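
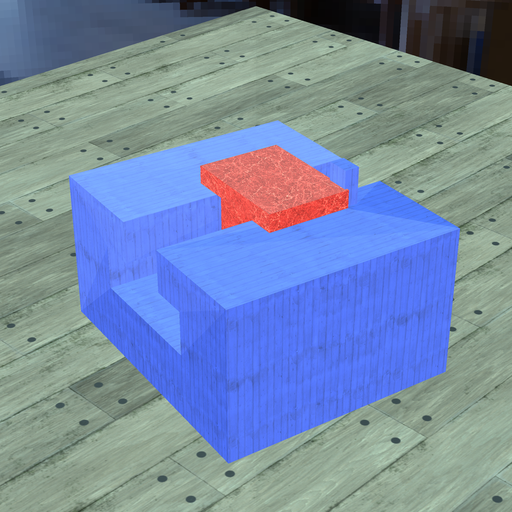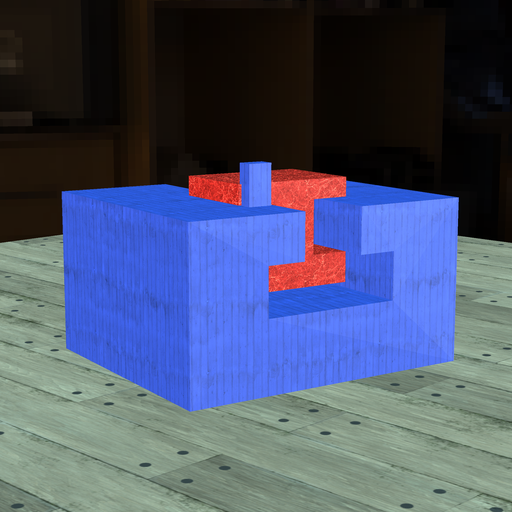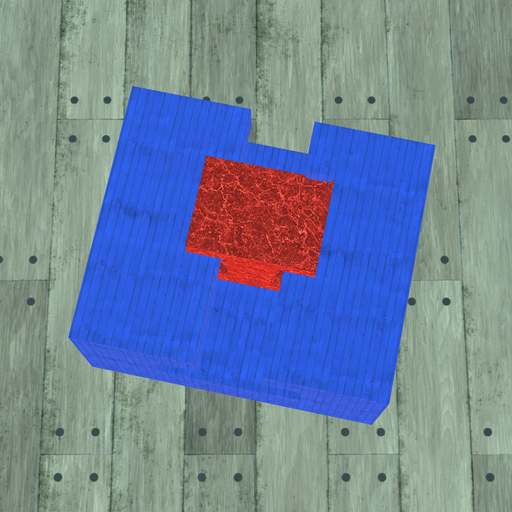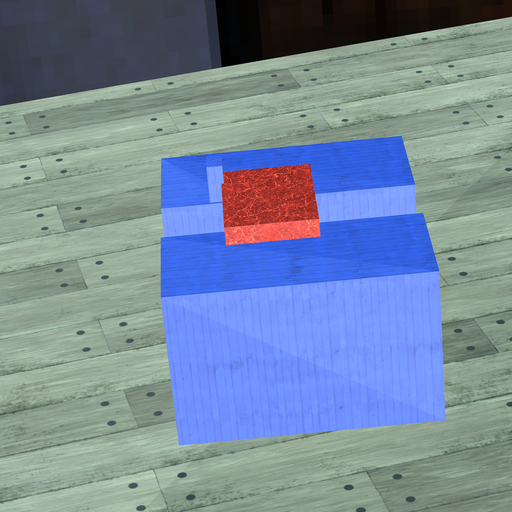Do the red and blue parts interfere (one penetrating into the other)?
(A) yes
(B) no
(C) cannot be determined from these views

(A) yes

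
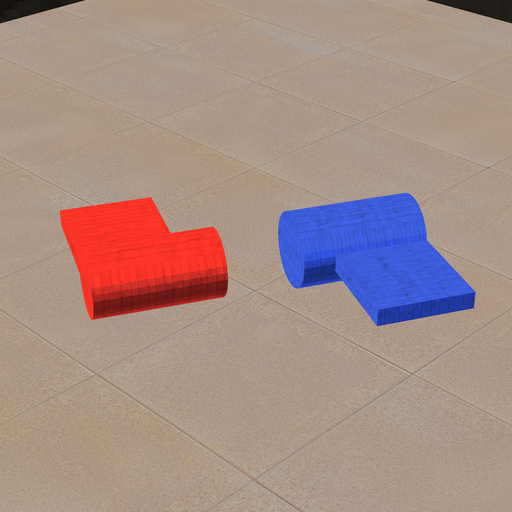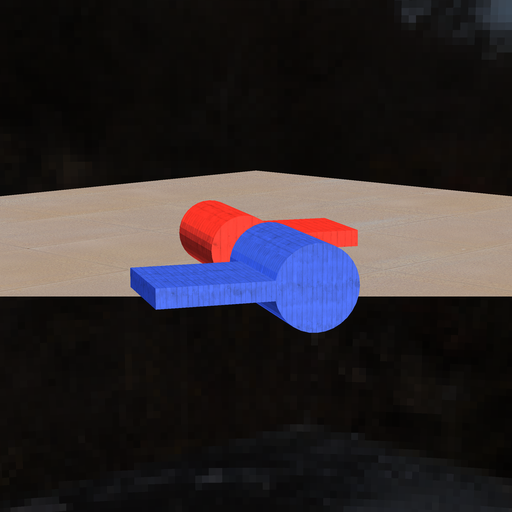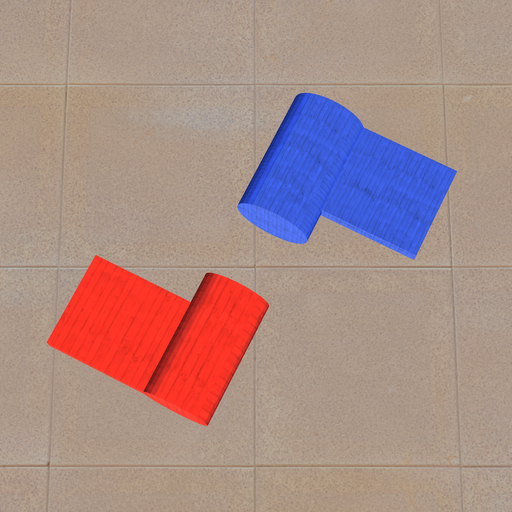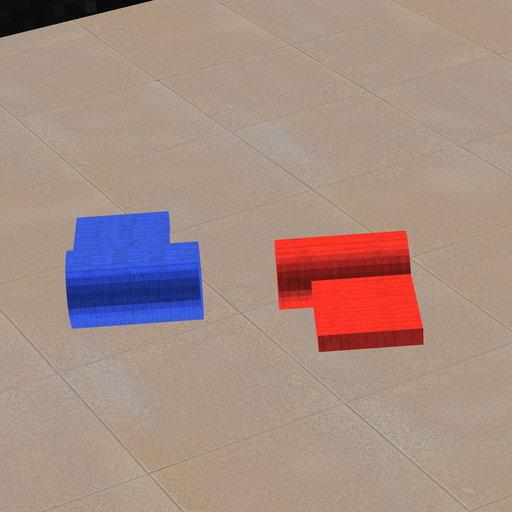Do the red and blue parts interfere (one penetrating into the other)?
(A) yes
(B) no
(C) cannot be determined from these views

(B) no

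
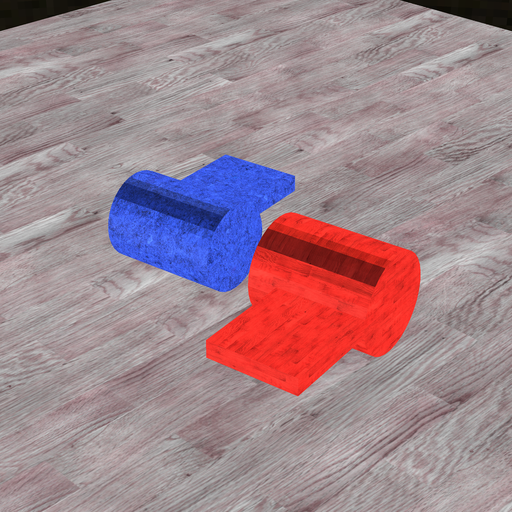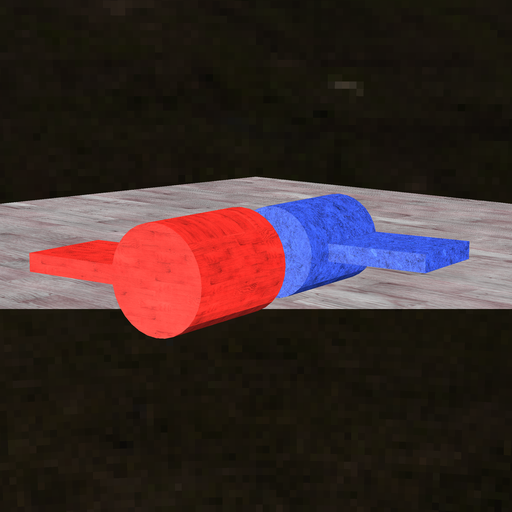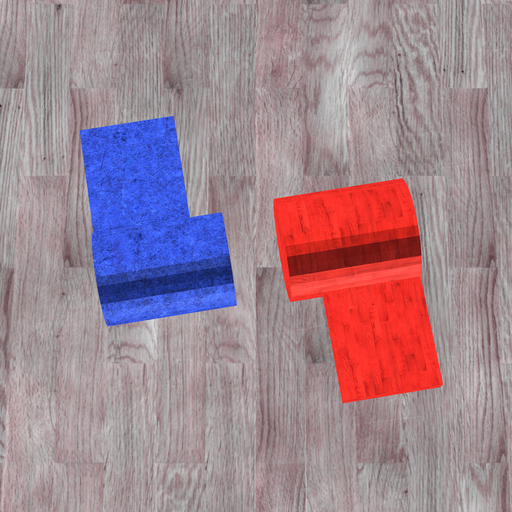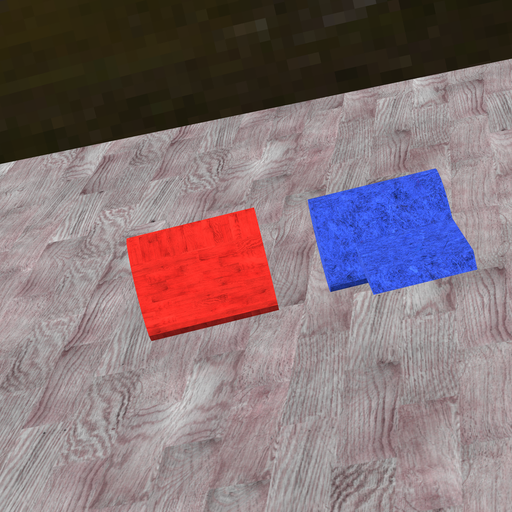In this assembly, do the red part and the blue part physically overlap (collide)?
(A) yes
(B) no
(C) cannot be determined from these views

(B) no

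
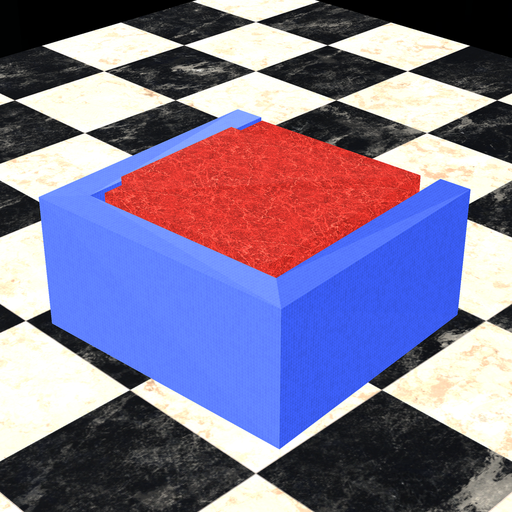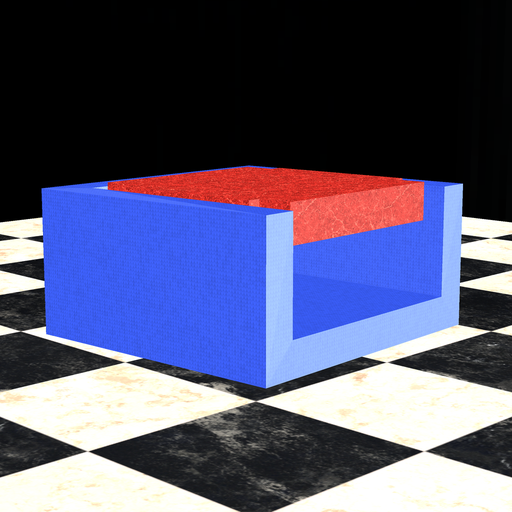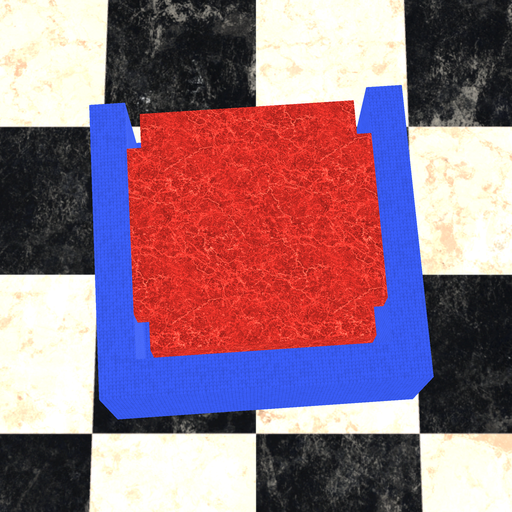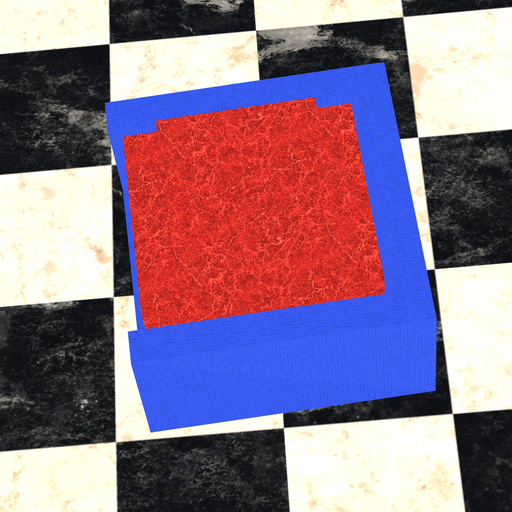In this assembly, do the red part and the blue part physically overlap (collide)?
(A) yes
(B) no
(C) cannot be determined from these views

(B) no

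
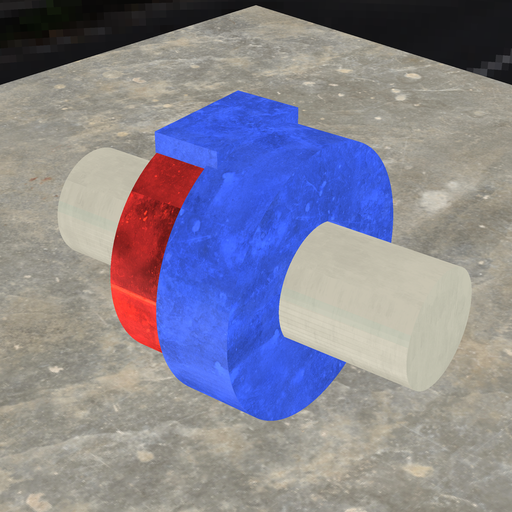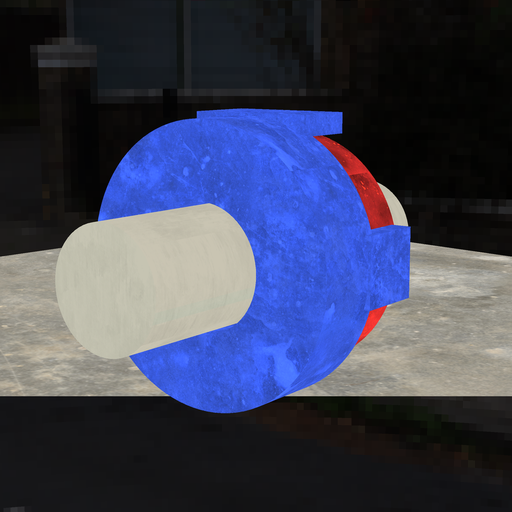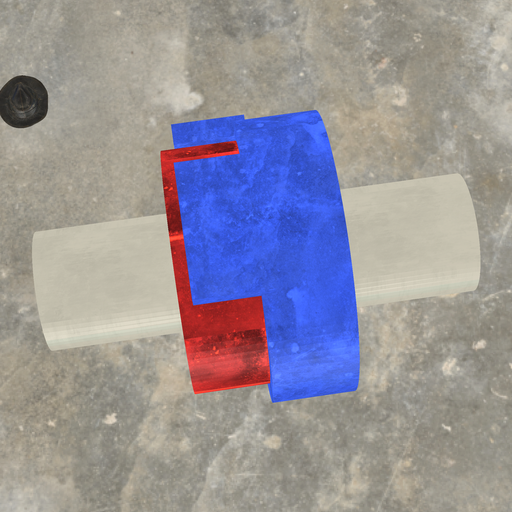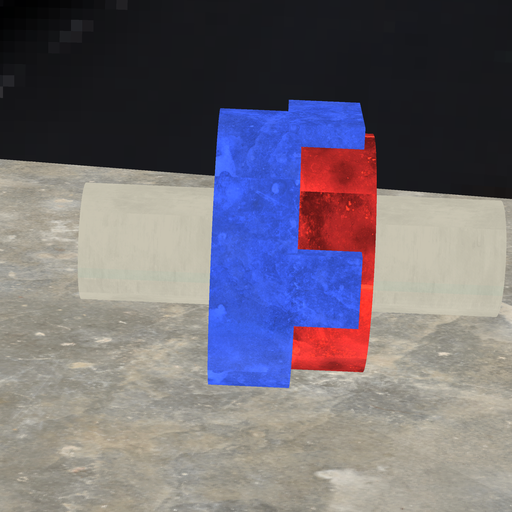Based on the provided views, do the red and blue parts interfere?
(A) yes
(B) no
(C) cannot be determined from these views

(A) yes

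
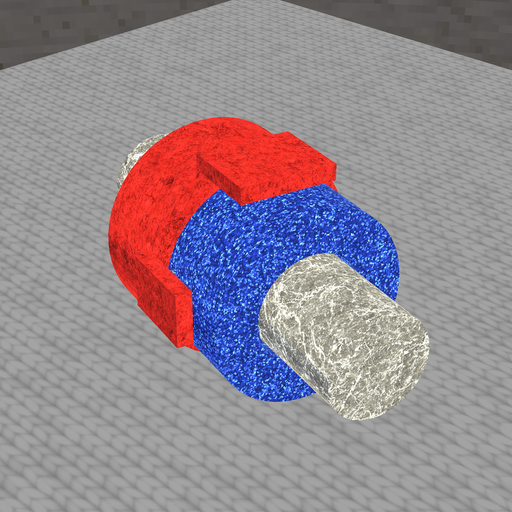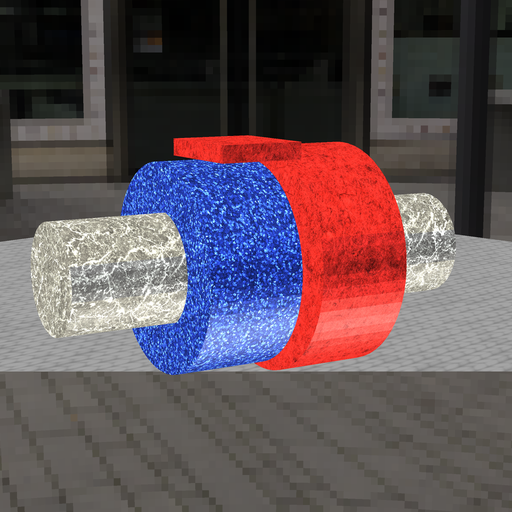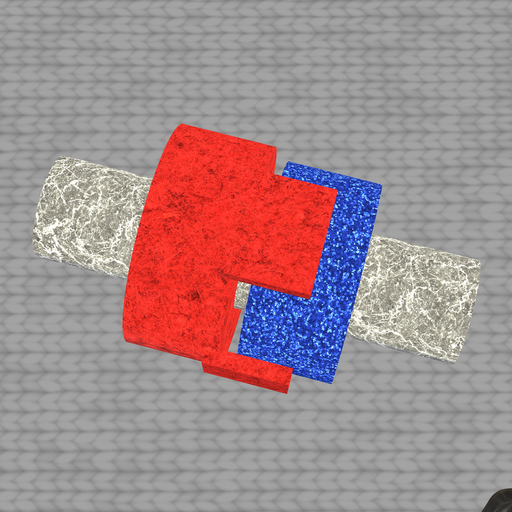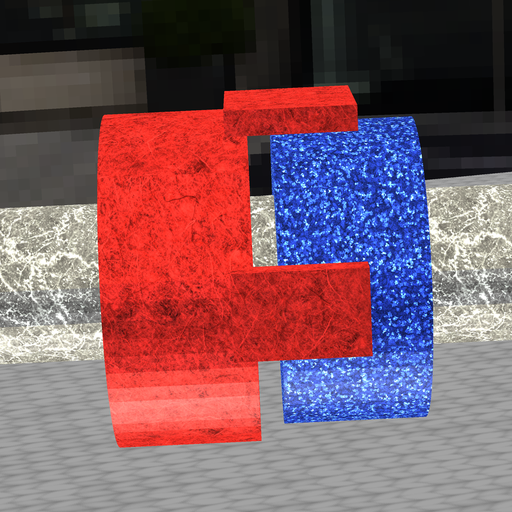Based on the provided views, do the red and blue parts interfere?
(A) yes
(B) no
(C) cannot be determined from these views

(B) no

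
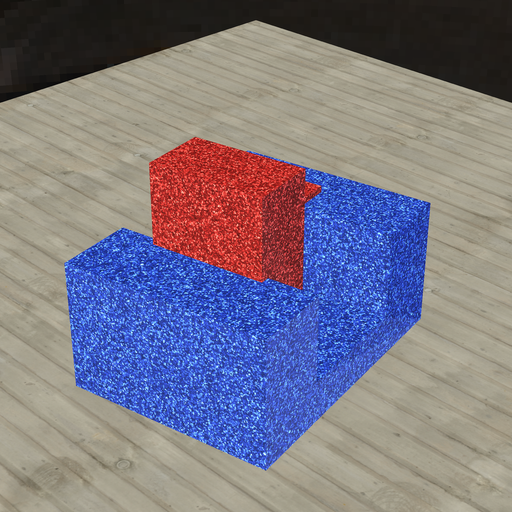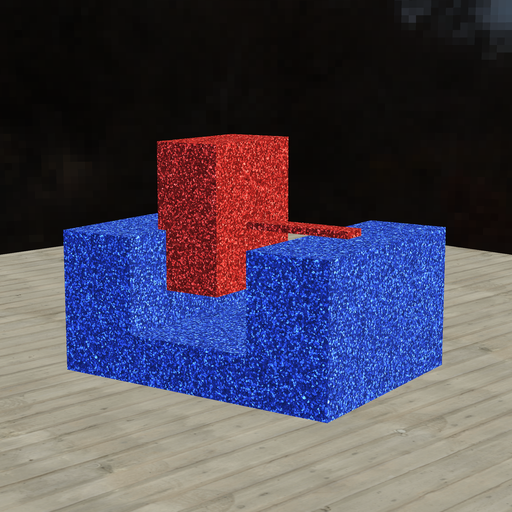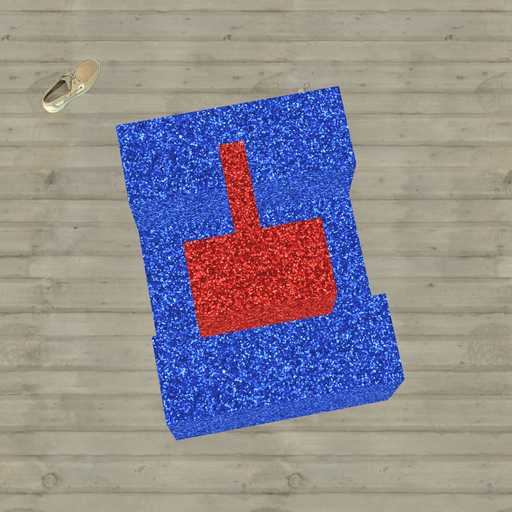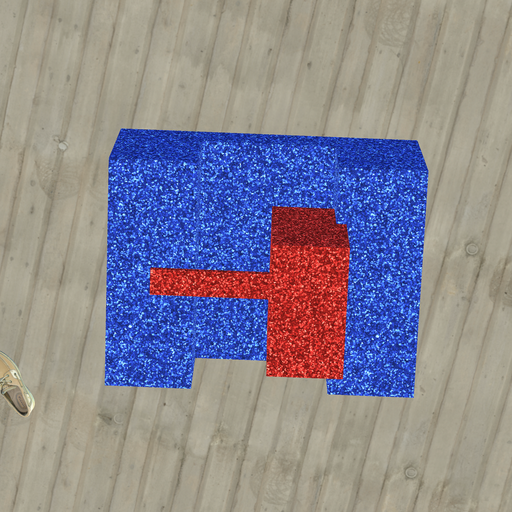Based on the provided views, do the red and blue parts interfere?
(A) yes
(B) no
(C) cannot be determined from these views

(A) yes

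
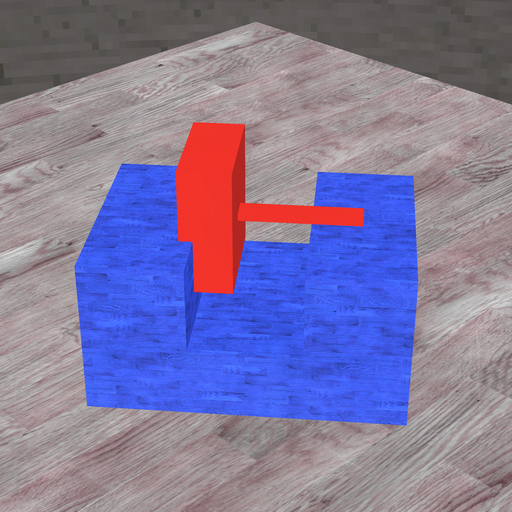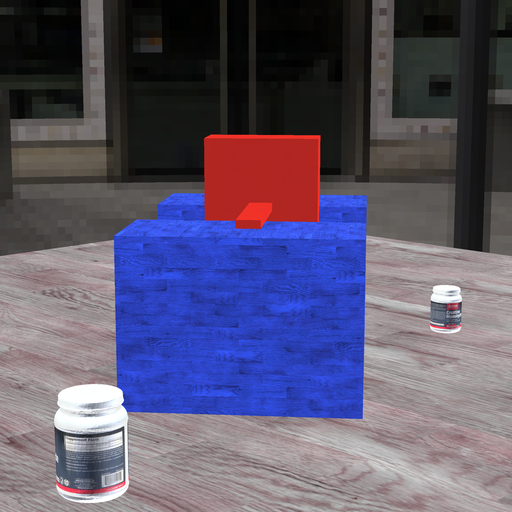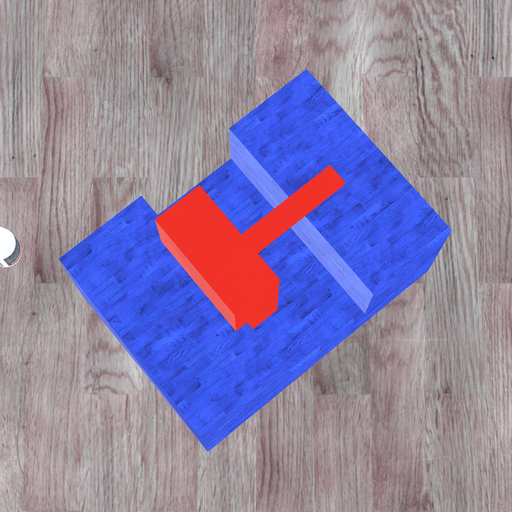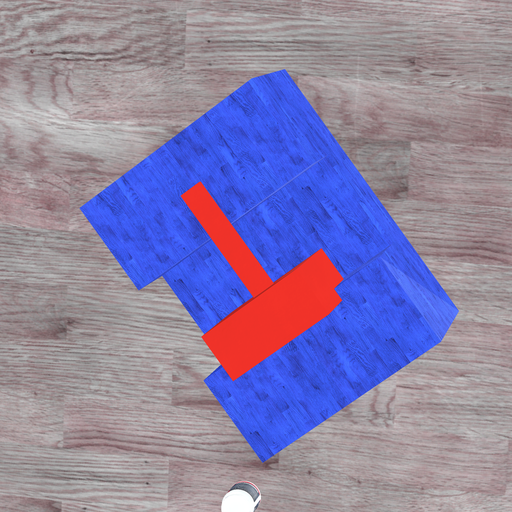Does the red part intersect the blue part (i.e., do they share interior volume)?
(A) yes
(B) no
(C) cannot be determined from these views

(A) yes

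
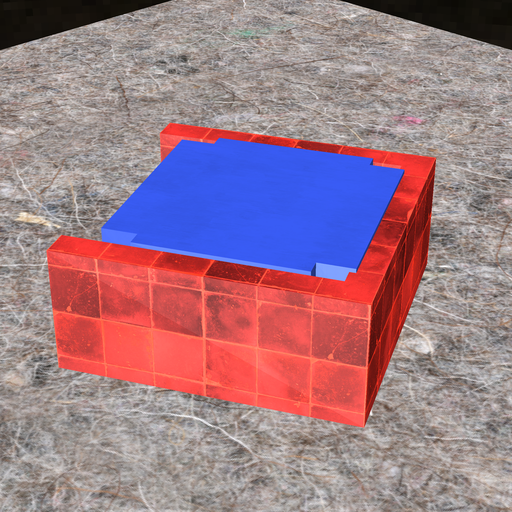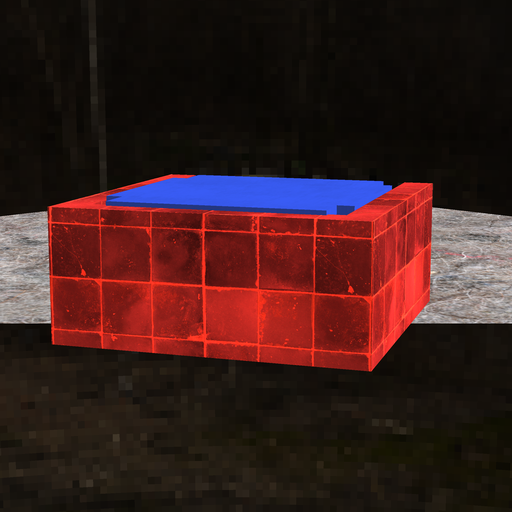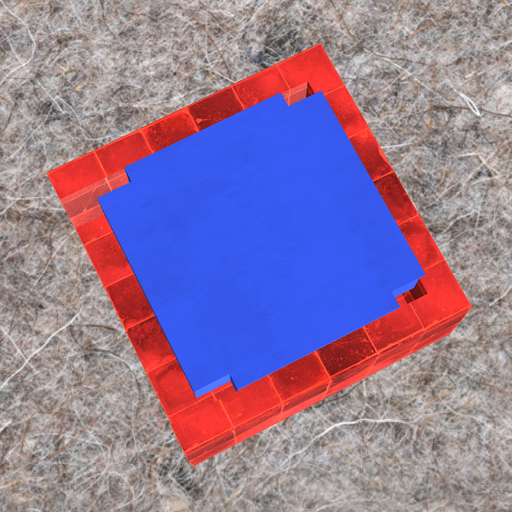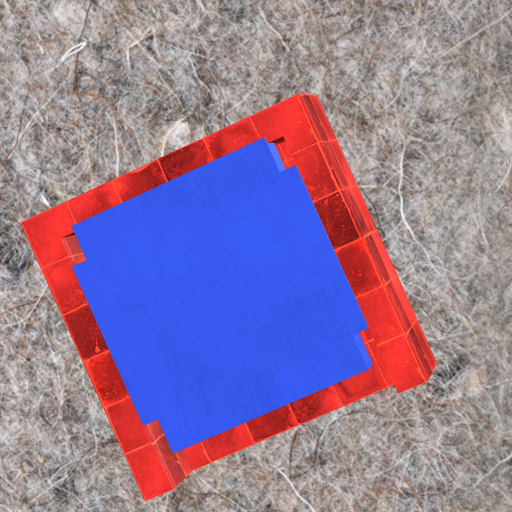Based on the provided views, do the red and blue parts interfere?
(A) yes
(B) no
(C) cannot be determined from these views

(A) yes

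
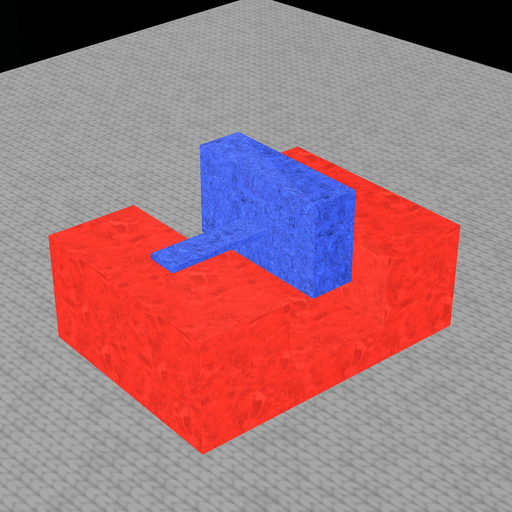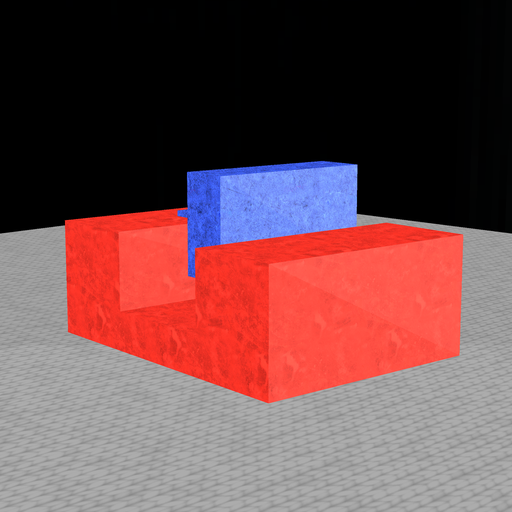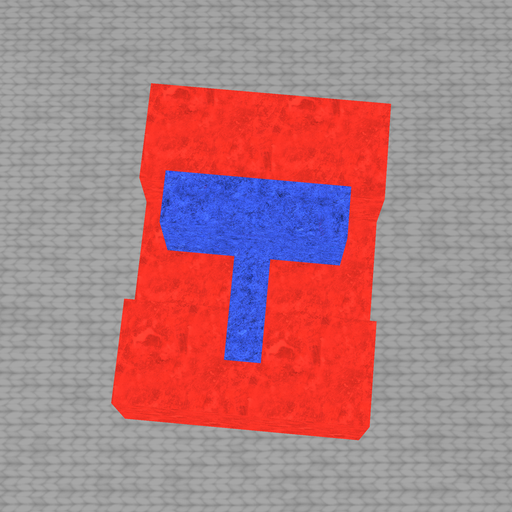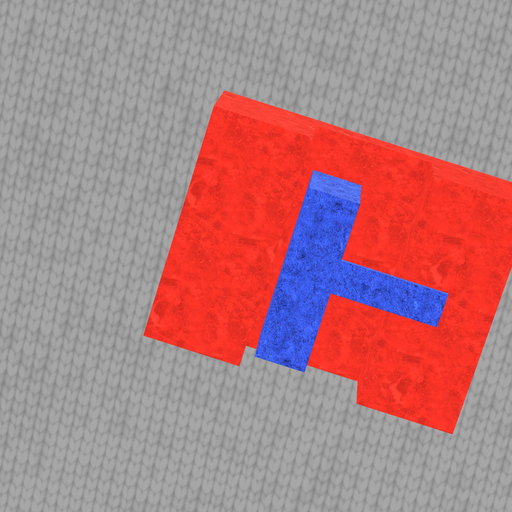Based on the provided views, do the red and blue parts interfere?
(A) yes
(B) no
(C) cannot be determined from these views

(B) no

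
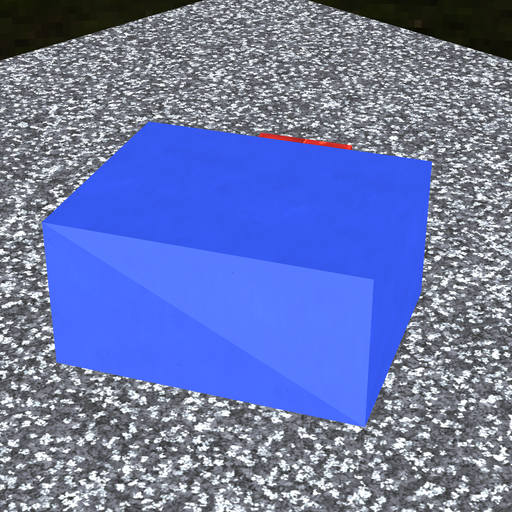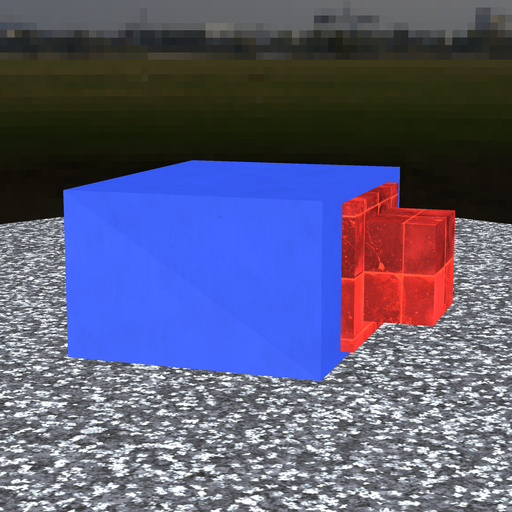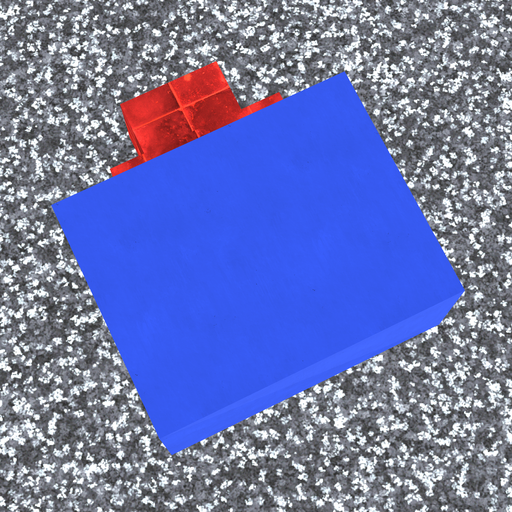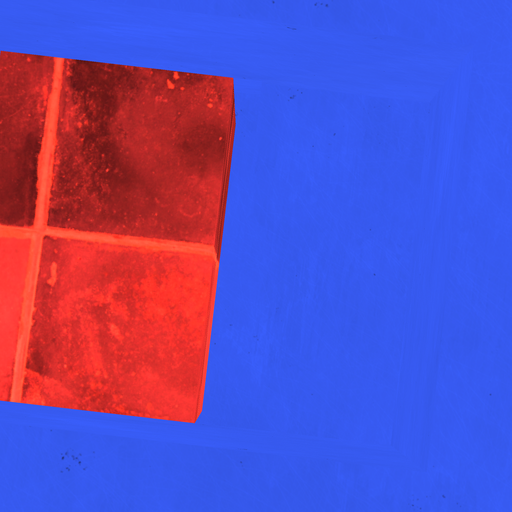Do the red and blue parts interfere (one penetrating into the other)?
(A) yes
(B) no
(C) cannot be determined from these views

(B) no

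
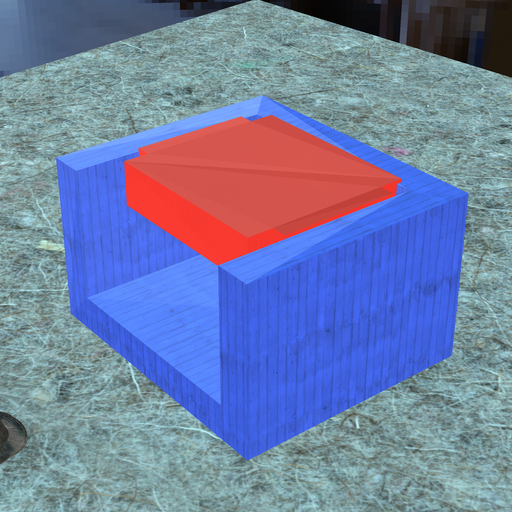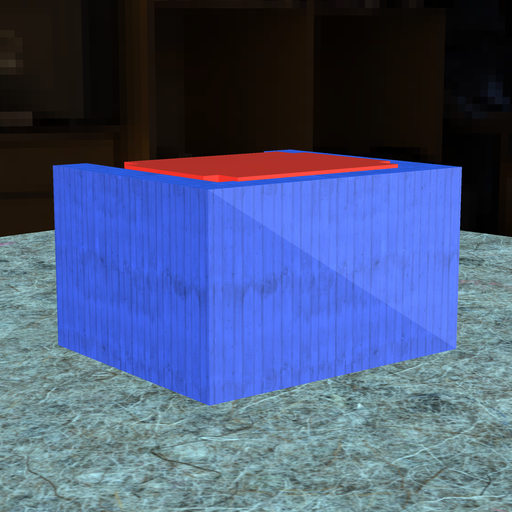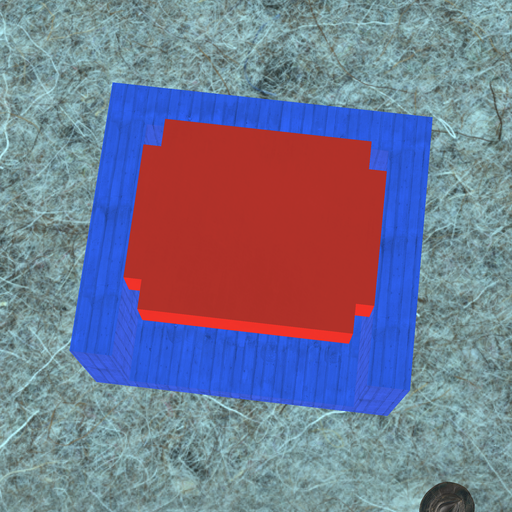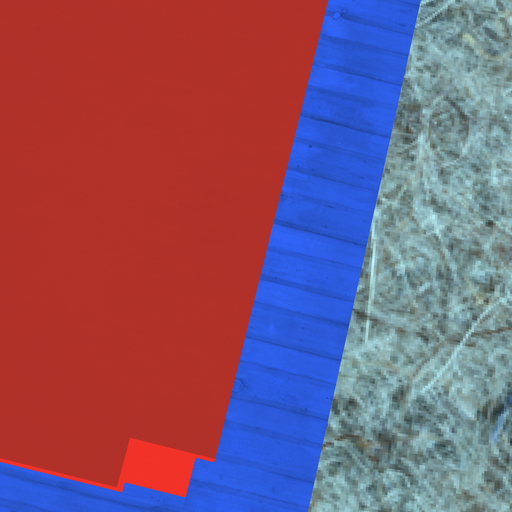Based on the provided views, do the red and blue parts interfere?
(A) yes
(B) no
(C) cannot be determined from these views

(A) yes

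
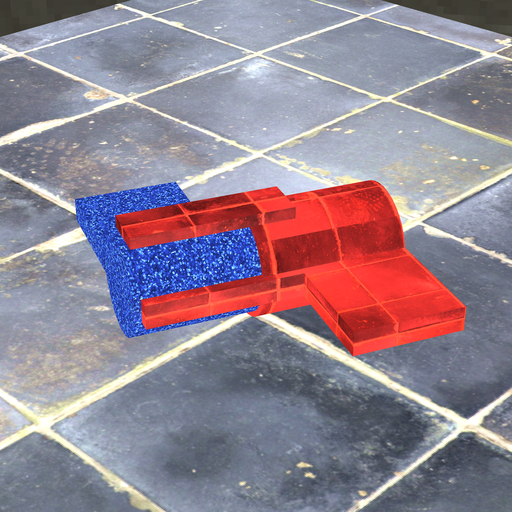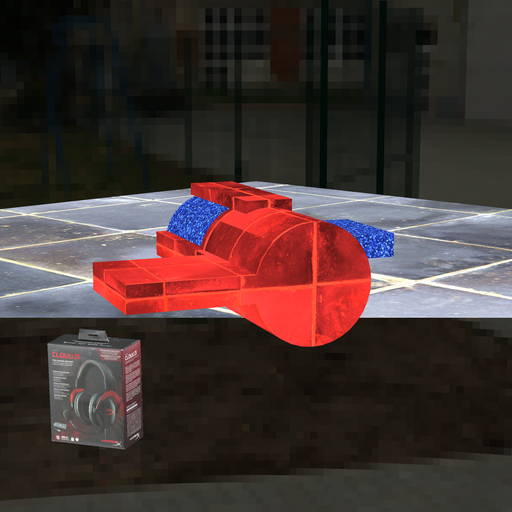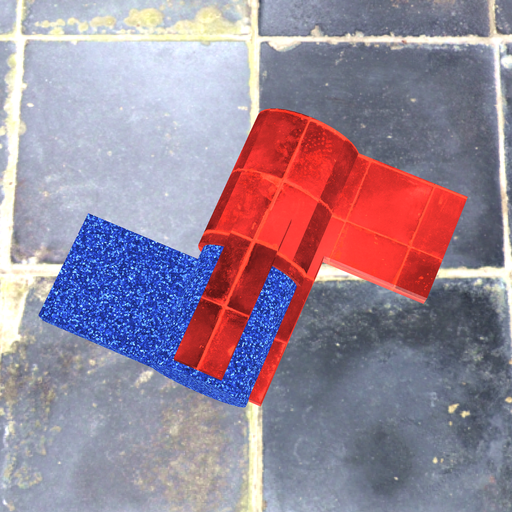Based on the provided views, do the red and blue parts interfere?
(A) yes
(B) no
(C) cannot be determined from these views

(A) yes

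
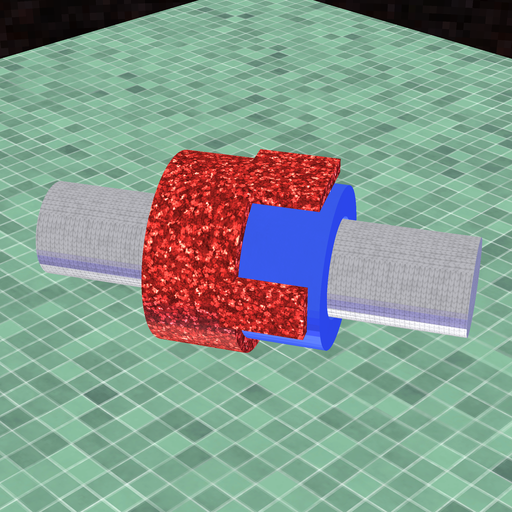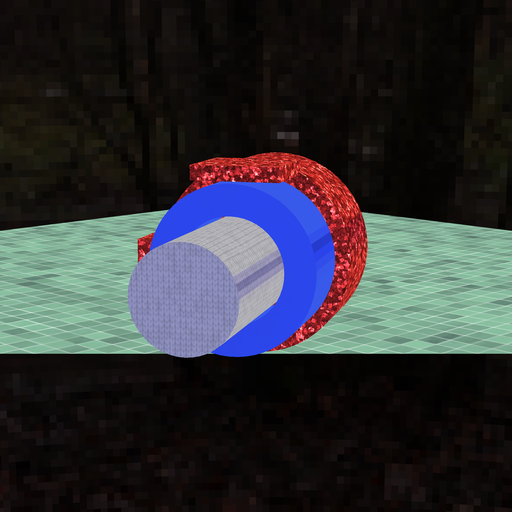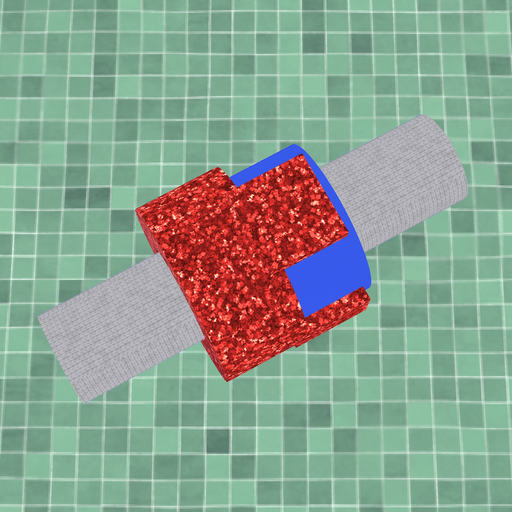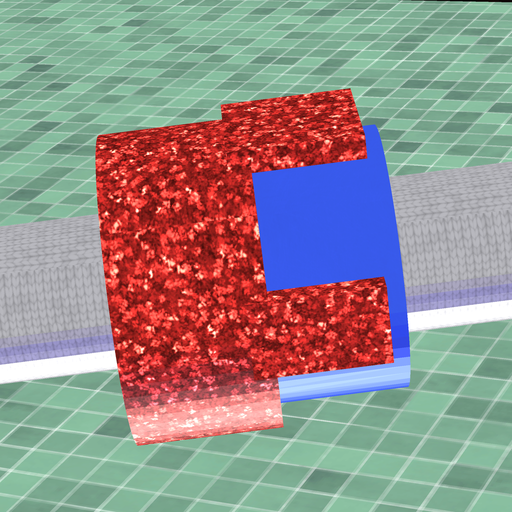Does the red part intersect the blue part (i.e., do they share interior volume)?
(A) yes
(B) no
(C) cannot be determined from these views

(A) yes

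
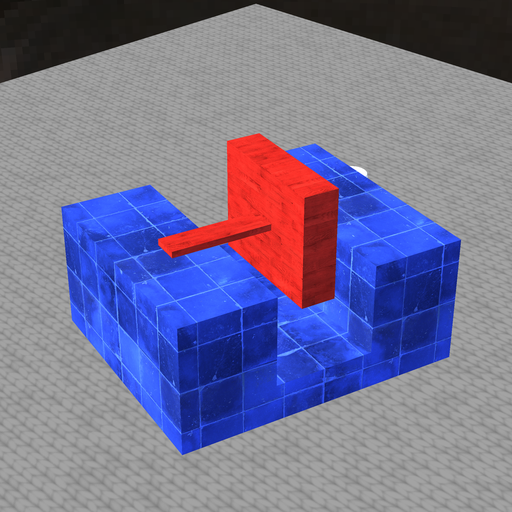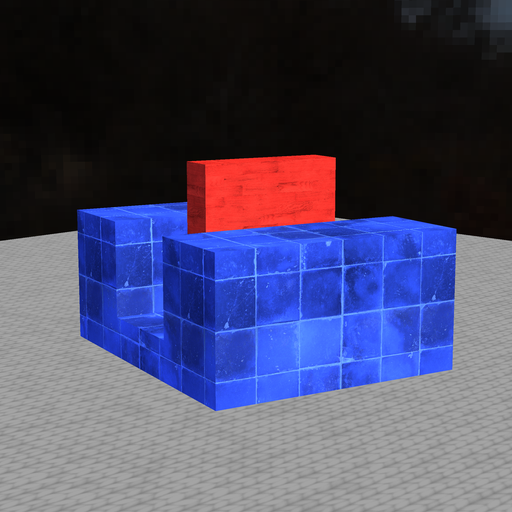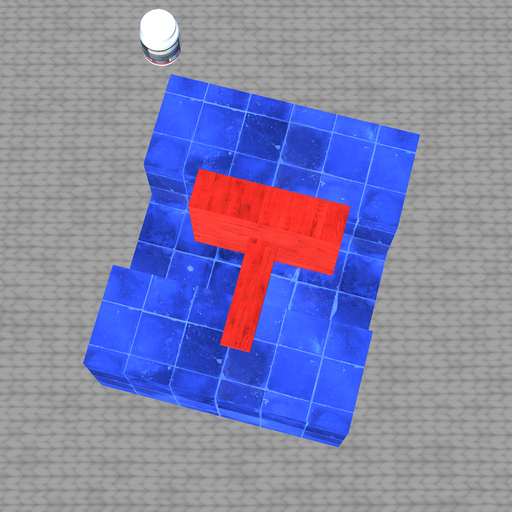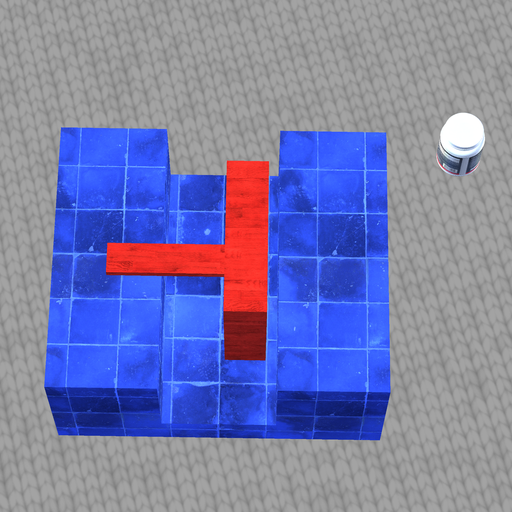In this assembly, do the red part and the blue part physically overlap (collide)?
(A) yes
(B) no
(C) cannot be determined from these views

(B) no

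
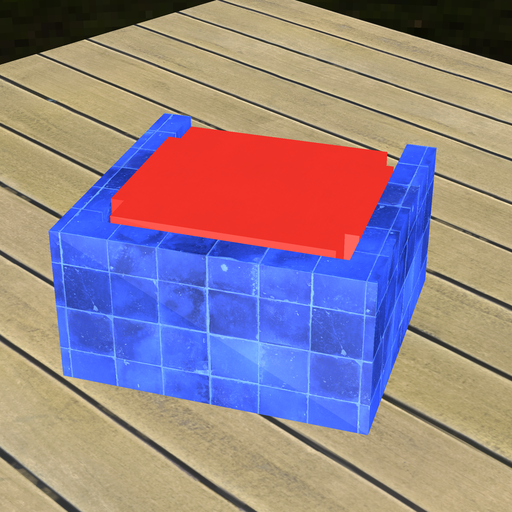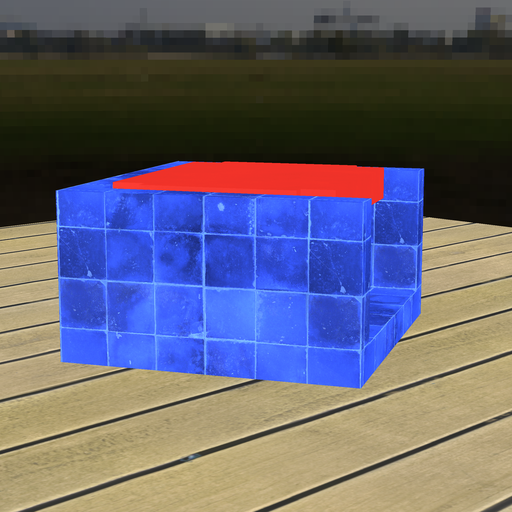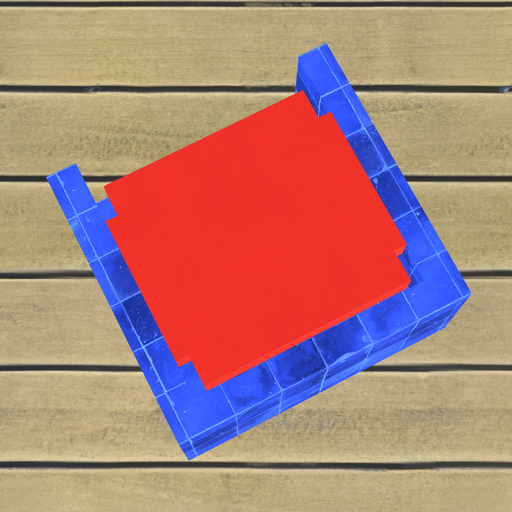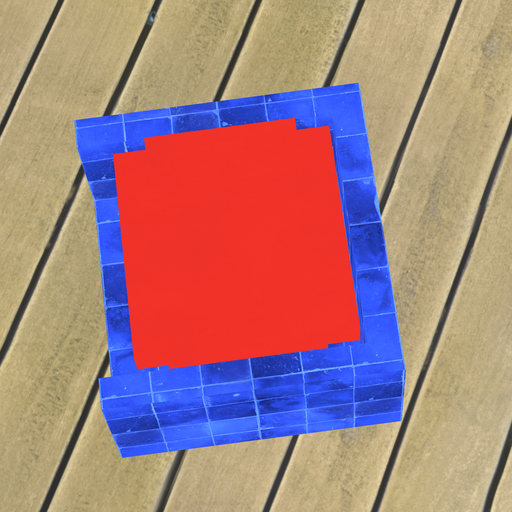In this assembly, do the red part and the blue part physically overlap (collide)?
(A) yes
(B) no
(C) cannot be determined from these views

(B) no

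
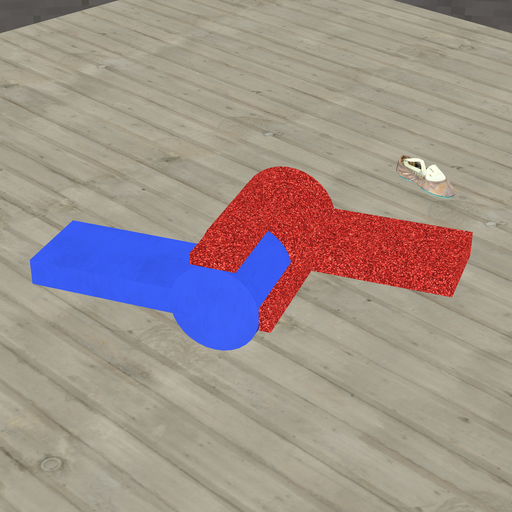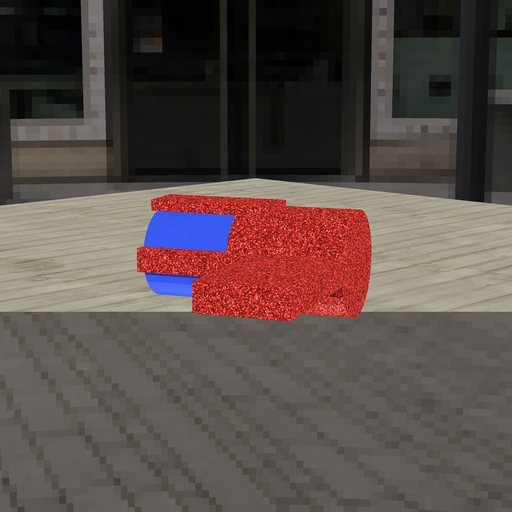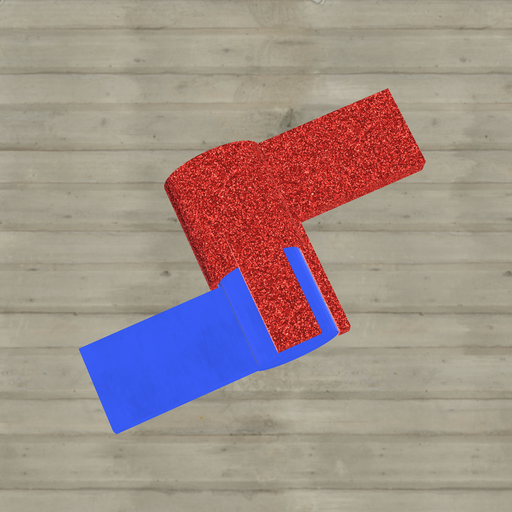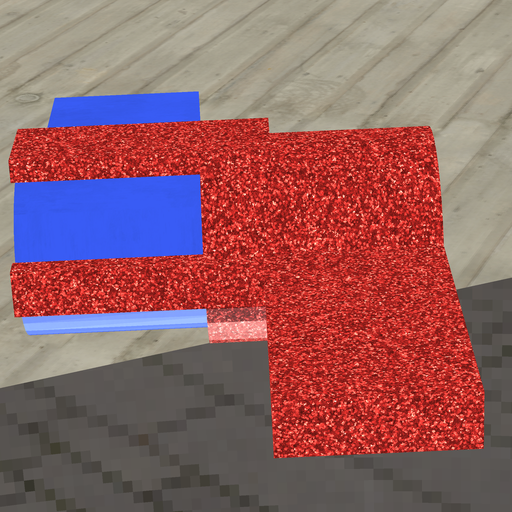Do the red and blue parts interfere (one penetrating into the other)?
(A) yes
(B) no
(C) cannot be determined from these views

(A) yes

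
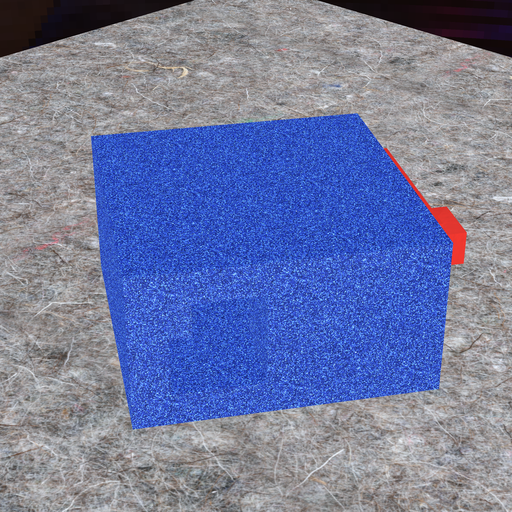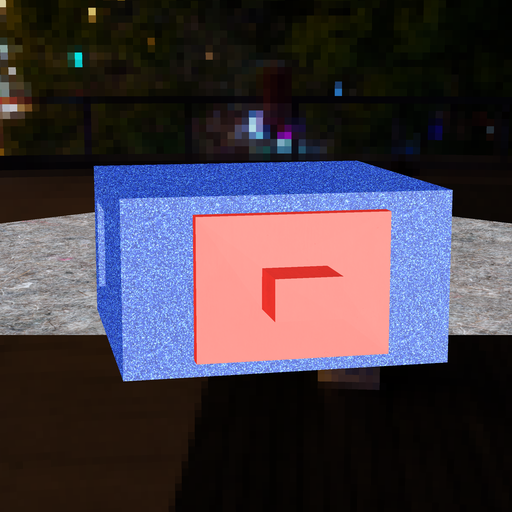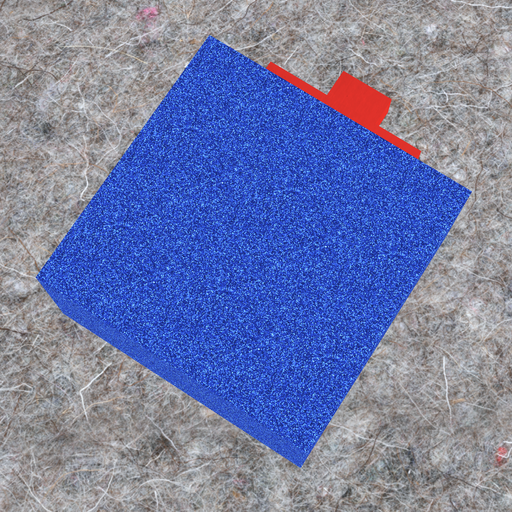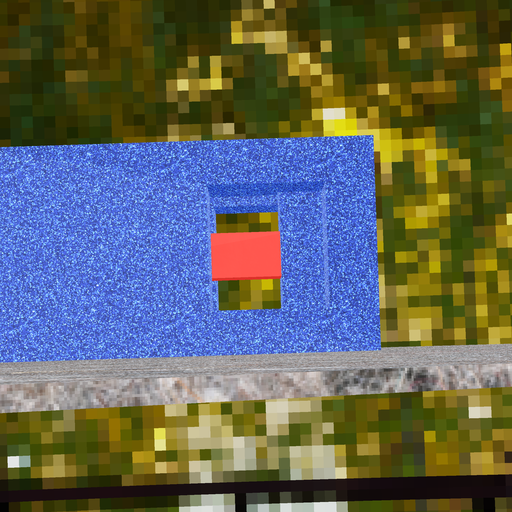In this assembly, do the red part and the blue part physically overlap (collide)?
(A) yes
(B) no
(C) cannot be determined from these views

(A) yes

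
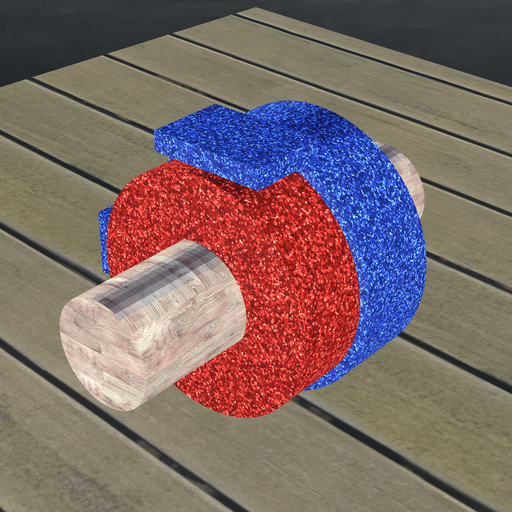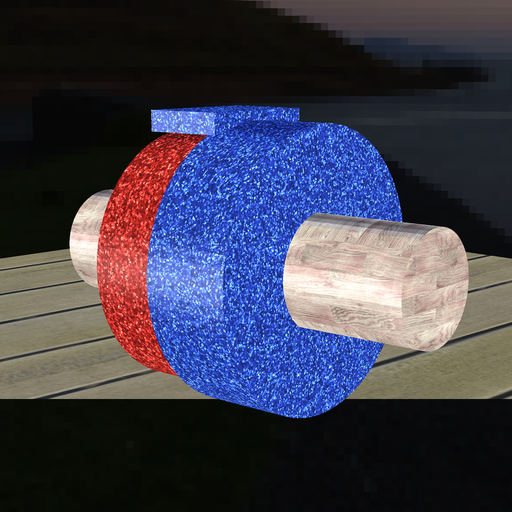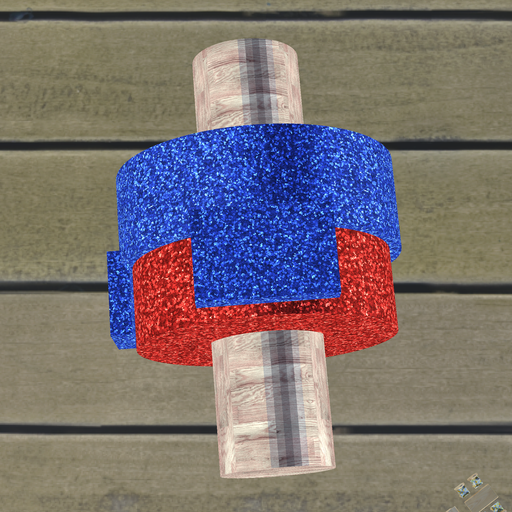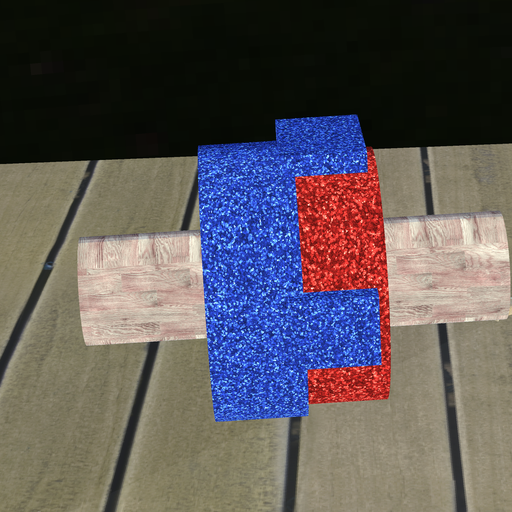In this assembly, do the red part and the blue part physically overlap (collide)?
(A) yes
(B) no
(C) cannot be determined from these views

(A) yes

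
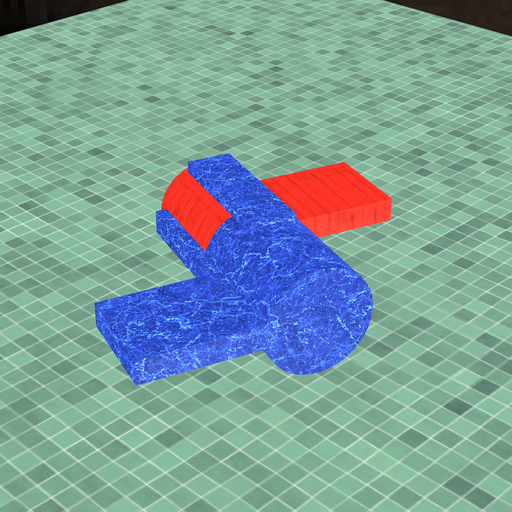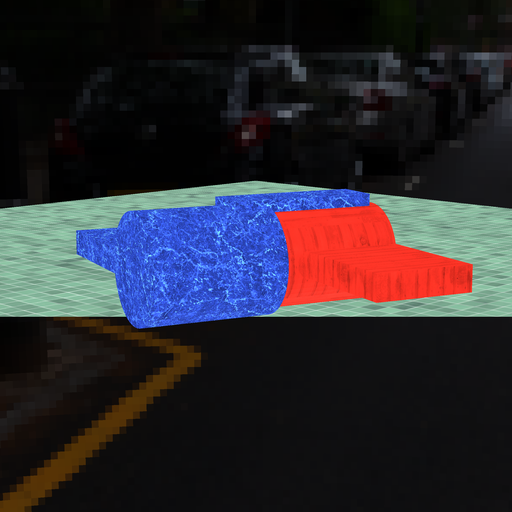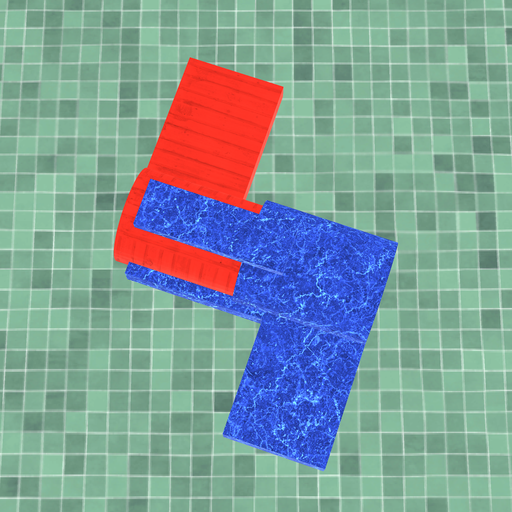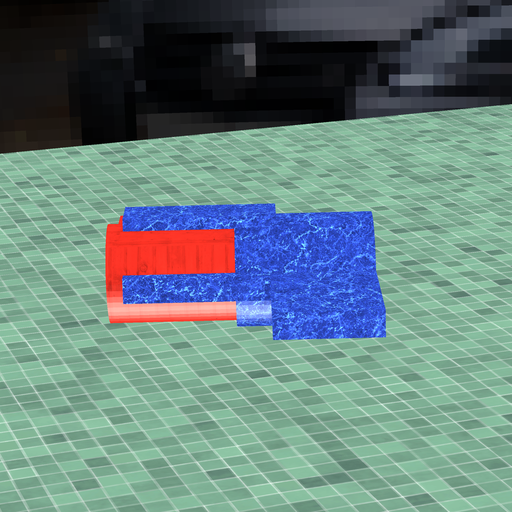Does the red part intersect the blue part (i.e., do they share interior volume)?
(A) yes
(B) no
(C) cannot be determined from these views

(A) yes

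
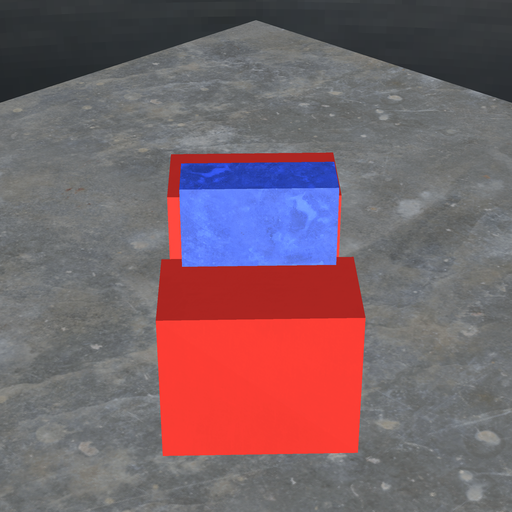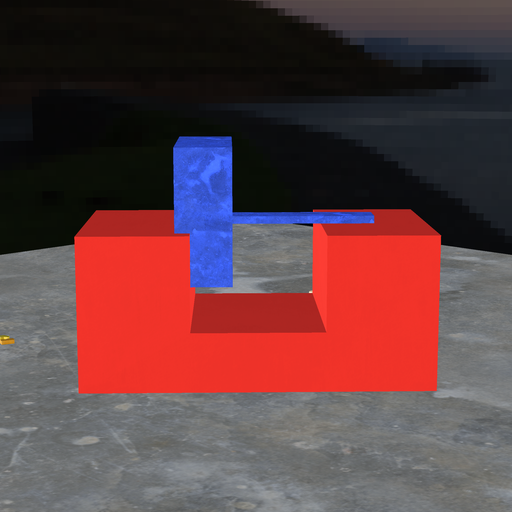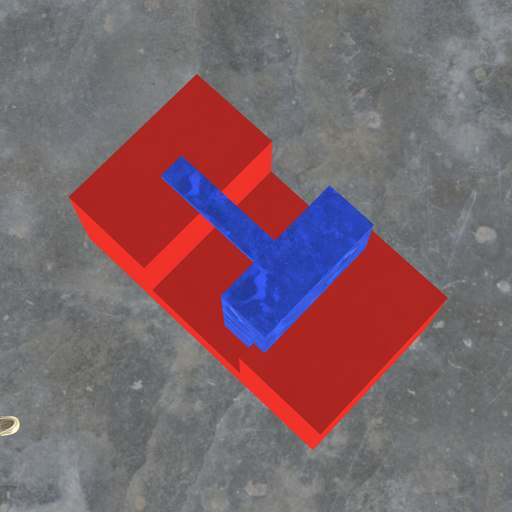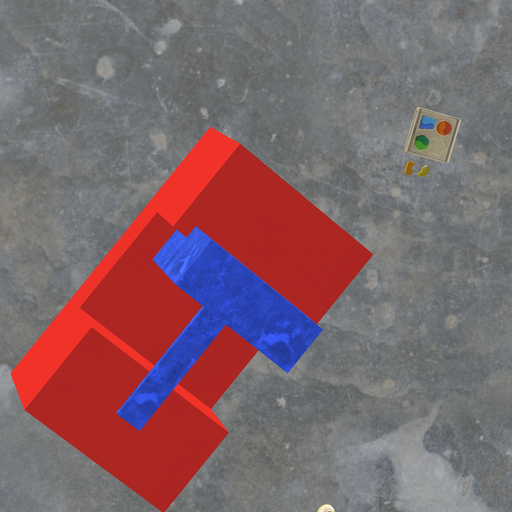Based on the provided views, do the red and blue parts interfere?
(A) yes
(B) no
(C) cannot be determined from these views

(A) yes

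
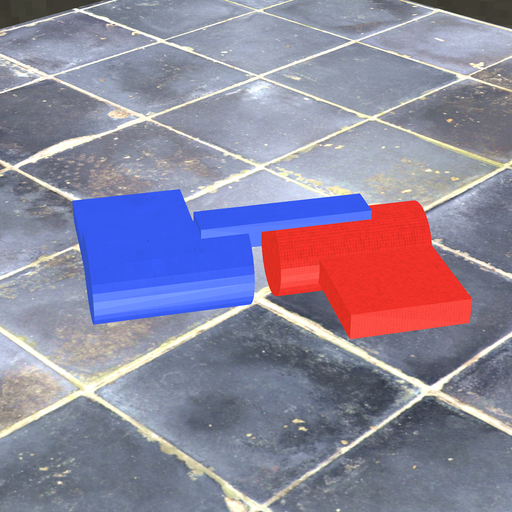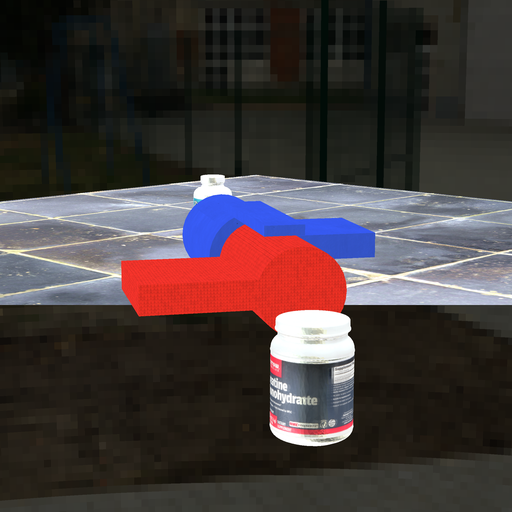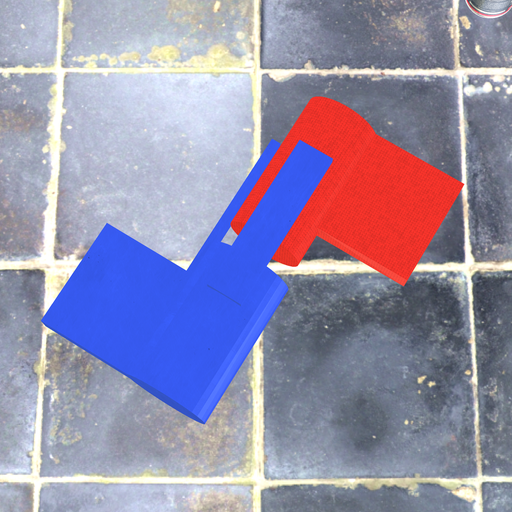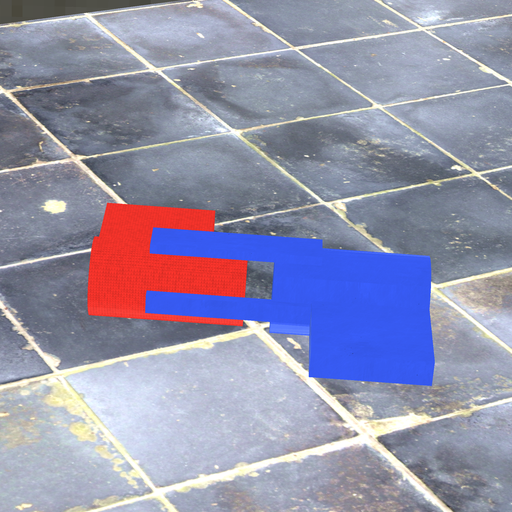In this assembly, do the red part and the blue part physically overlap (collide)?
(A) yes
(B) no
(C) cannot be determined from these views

(B) no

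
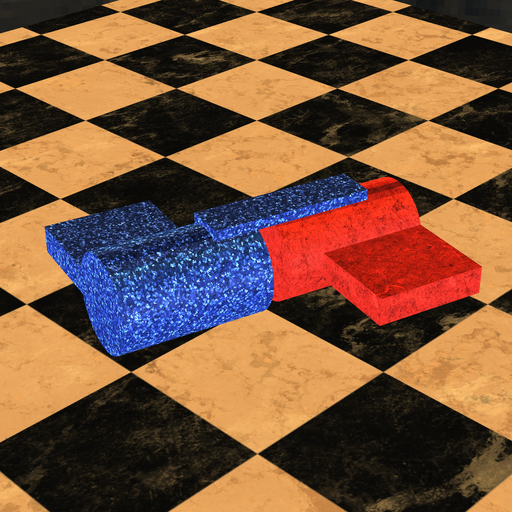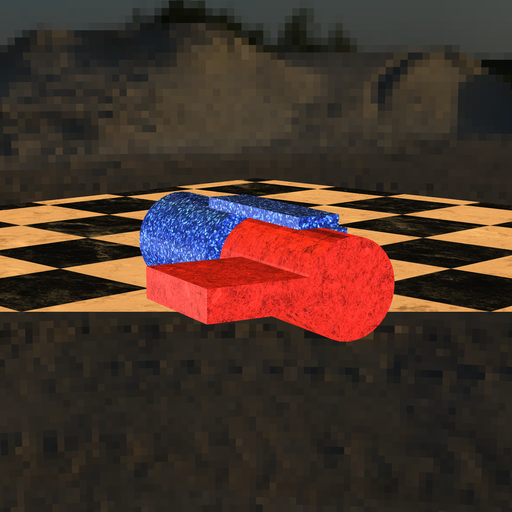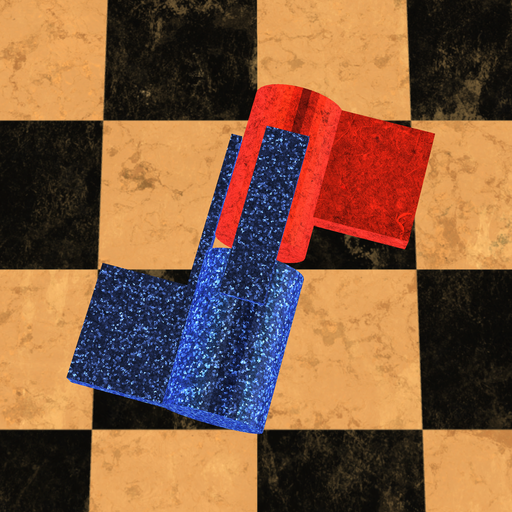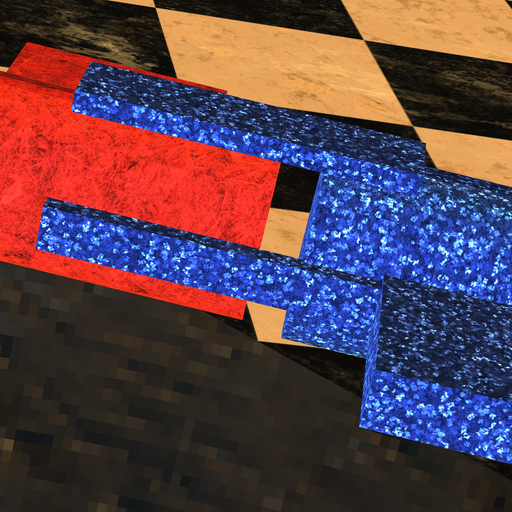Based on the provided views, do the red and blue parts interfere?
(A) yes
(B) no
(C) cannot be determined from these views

(B) no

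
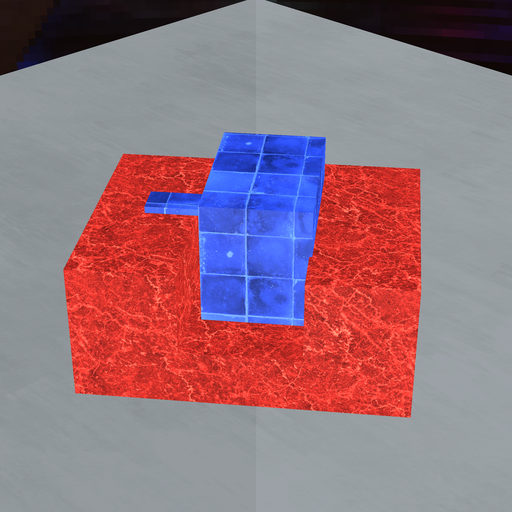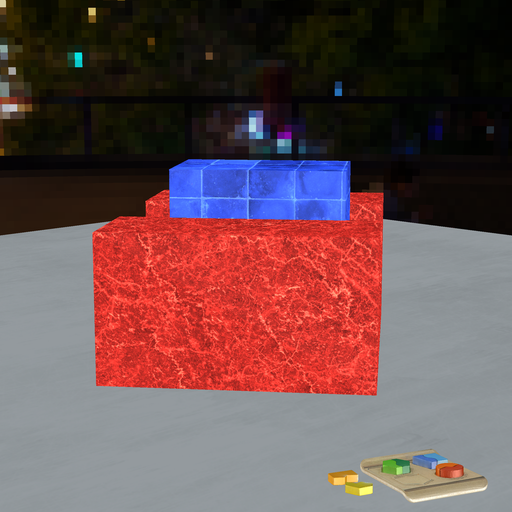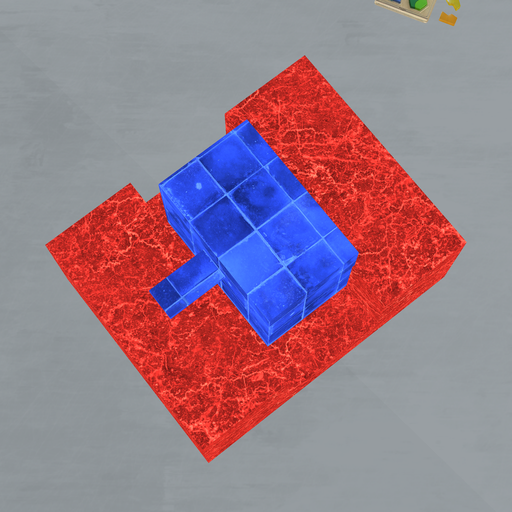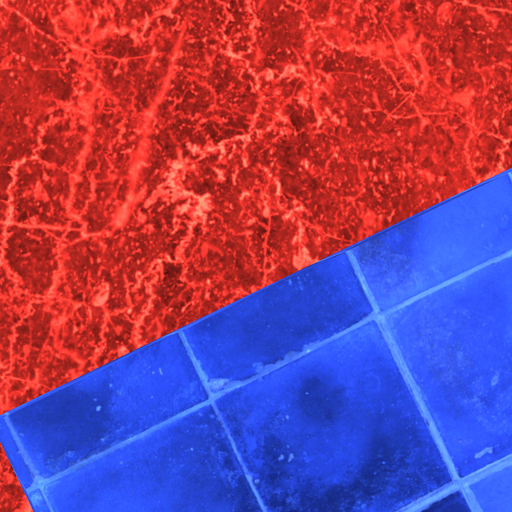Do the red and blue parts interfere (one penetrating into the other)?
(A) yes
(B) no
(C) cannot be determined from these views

(A) yes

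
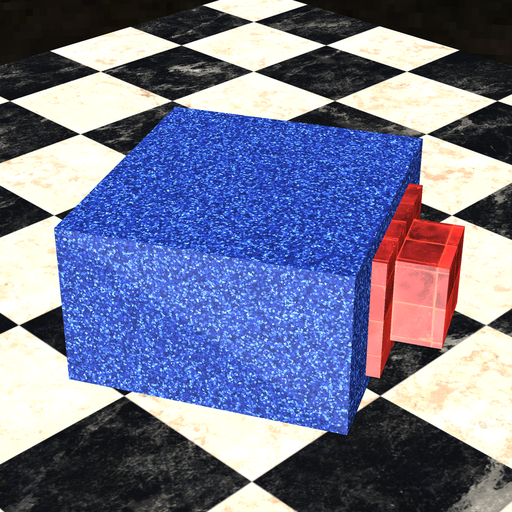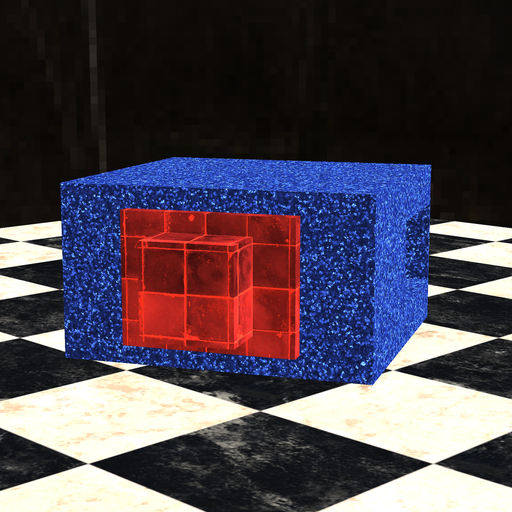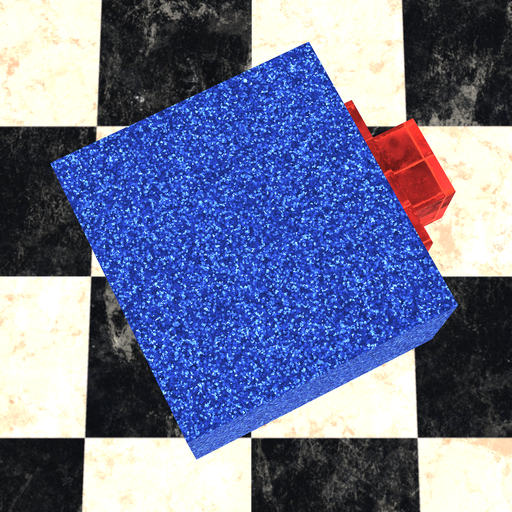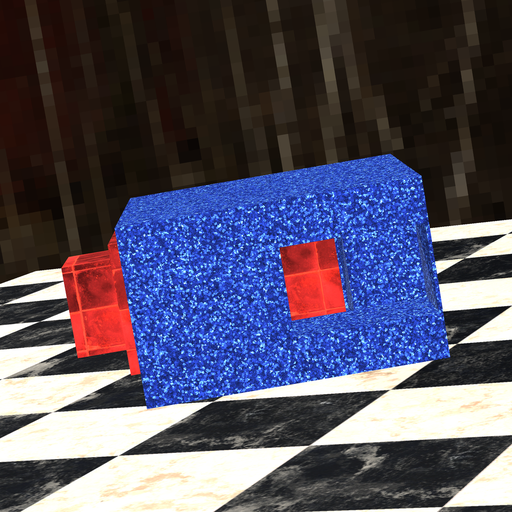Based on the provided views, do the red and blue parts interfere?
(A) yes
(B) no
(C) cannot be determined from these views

(B) no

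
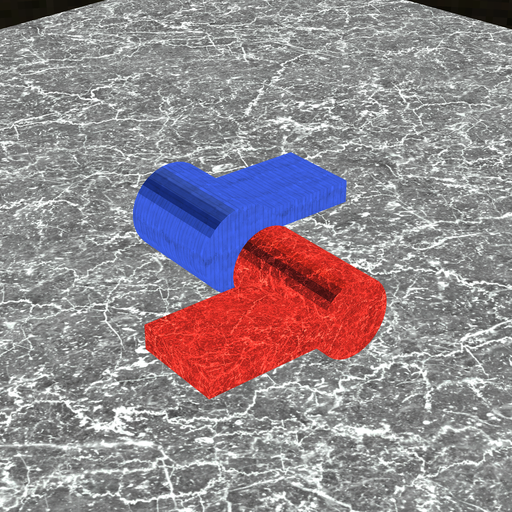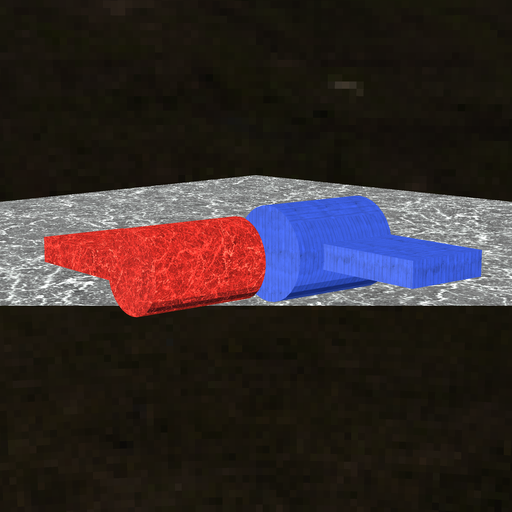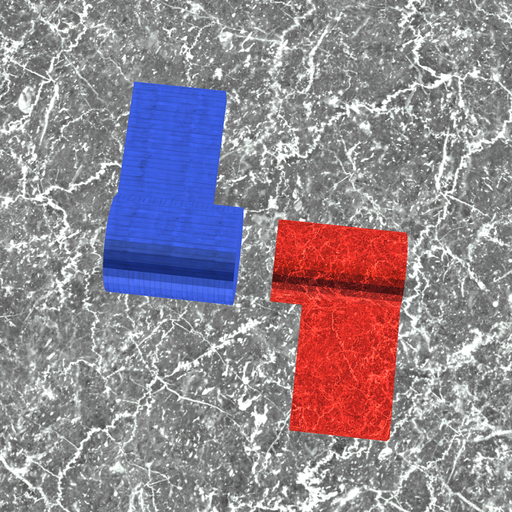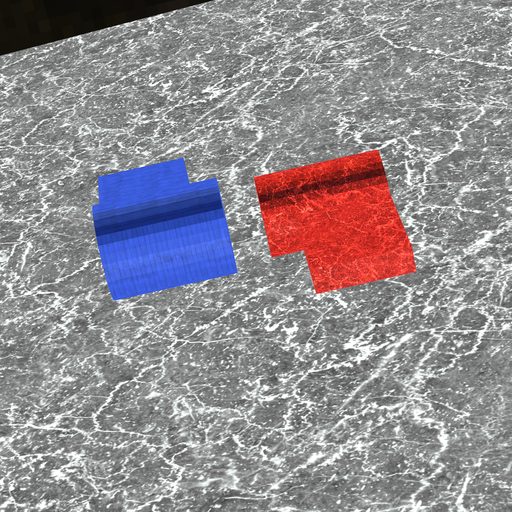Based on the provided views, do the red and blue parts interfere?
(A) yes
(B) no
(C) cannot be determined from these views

(B) no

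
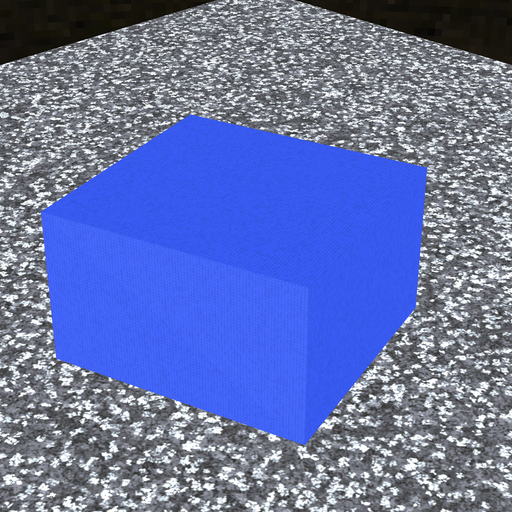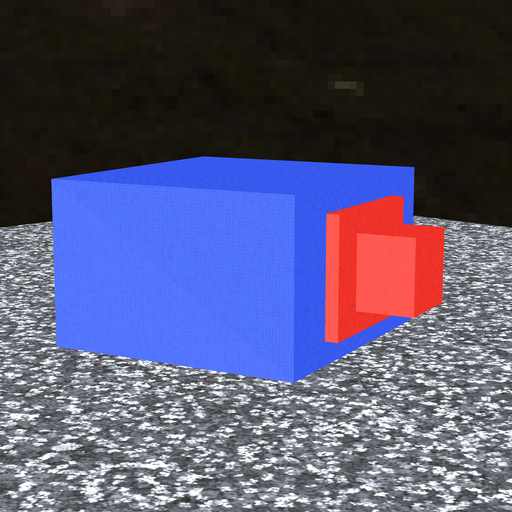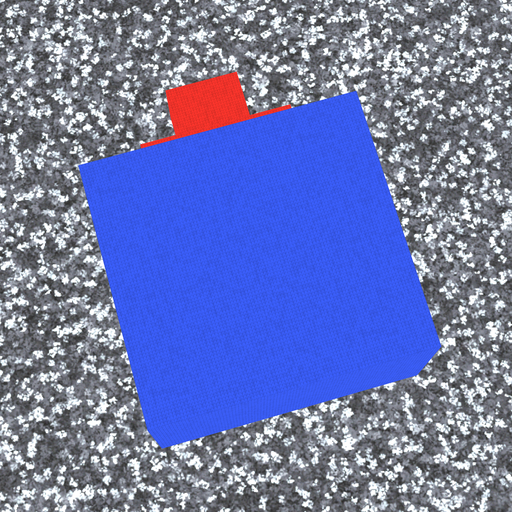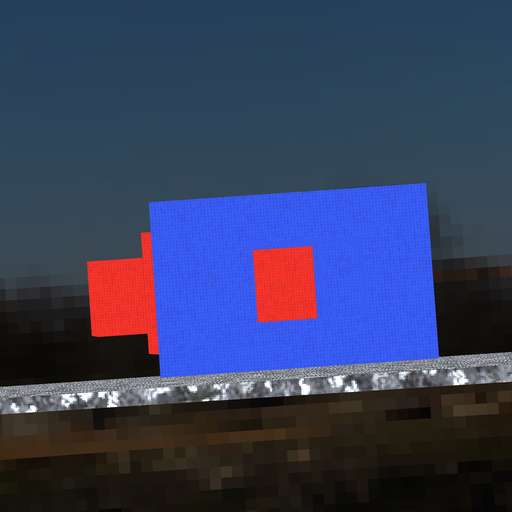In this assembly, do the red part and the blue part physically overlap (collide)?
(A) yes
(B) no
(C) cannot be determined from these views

(B) no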